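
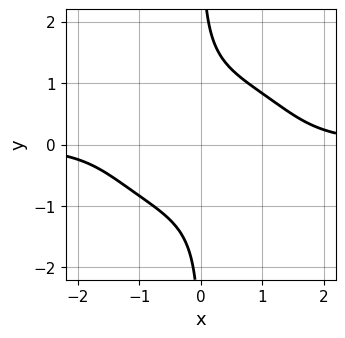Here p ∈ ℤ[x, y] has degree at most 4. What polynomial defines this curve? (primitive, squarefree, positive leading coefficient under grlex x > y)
x^3*y + 2*x*y^3 - 2

First, deg p = 4. No degree-3 curve has this shape.
Then, reading off the gridlines: the curve avoids every integer x-axis point in the box; no y-intercept at any integer in the box.
Finally, together with the visible shape, these determine p as stated.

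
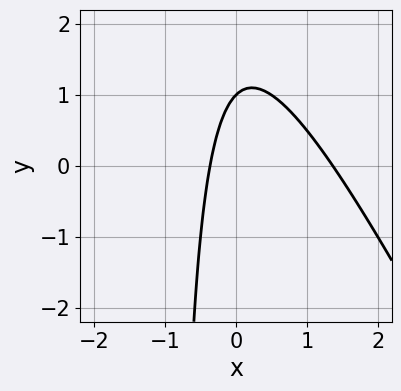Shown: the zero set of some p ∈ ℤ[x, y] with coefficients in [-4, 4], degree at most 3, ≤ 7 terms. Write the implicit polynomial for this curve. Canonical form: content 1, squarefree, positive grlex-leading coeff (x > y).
2*x^2 + x*y - 2*x + y - 1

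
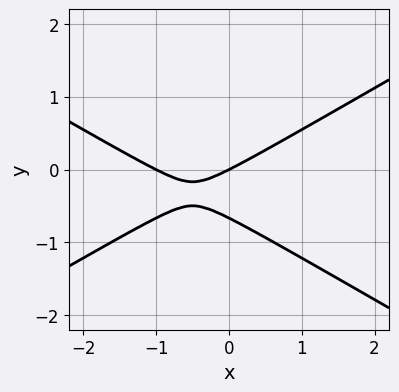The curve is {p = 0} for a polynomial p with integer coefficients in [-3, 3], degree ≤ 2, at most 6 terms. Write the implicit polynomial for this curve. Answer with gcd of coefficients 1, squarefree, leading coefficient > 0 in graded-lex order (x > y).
deg p = 2. No degree-1 curve has this shape.
Observable constraints: the x-axis gridline crossings are at x ∈ {-1, 0}; it crosses the y-axis at the gridline y = 0.
Solving for integer coefficients yields p as stated.

x^2 - 3*y^2 + x - 2*y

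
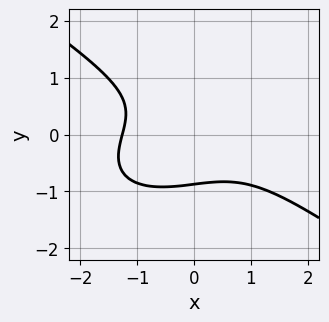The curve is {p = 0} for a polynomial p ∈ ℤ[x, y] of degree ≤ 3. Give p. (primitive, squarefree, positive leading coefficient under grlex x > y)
First, the degree is 3 — the shape is more complex than any degree-2 curve.
Finally, matching integer coefficients to the picture gives p.

x^3 + 3*y^3 + x*y + 2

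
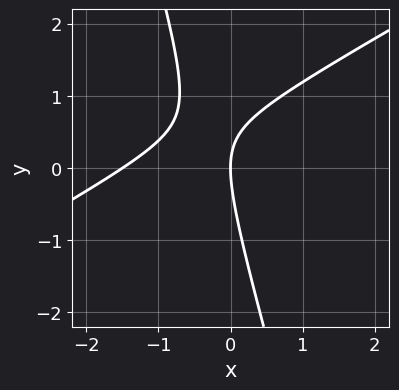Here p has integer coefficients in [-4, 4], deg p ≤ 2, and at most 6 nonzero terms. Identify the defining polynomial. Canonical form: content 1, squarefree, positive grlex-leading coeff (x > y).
1. The degree is 2 — no degree-1 curve has this shape.
2. Reading off the gridlines: one x-axis crossing is at x = 0; one y-axis crossing is at y = 0.
3. These observations pin down the coefficients.

2*x^2 - 3*x*y - y^2 + 3*x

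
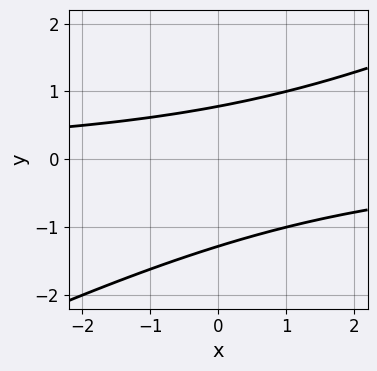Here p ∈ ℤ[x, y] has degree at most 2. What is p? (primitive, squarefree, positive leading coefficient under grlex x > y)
x*y - 2*y^2 - y + 2

1. The degree is 2 — the shape is more complex than any degree-1 curve.
2. Checking where it meets the axes: no x-intercept at any integer in the box.
3. These observations pin down the coefficients.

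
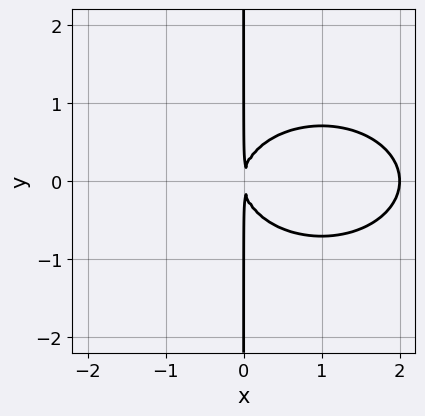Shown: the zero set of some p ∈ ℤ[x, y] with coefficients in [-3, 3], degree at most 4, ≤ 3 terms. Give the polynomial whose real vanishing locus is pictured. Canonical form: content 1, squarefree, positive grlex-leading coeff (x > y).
x^3 + 2*x*y^2 - 2*x^2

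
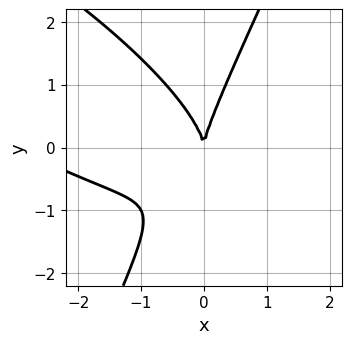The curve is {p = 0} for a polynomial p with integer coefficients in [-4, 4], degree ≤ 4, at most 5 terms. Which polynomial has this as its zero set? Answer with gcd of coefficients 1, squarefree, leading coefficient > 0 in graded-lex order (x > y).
First, the degree is 3 — a generic line meets the curve in up to 3 points.
Then, reading off the gridlines: it crosses the x-axis at the gridline x = 0; it crosses the y-axis at the gridline y = 0.
Finally, putting this together gives p.

x^3 + 2*x^2*y + x*y^2 - y^3 + 3*x^2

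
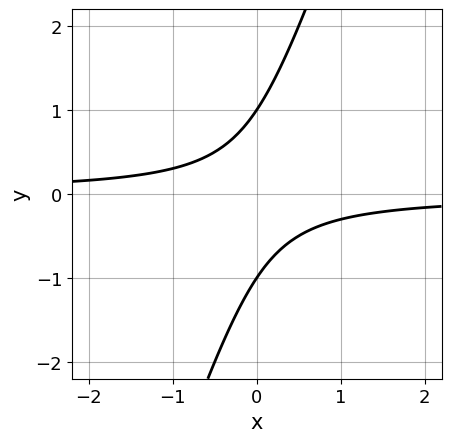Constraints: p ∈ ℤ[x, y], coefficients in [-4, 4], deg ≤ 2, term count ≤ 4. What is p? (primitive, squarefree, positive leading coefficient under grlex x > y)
Degree: a generic line meets the curve in up to 2 points, so deg p = 2.
From the axis intercepts and sections: the curve avoids every integer x-axis point in the box; the y-axis gridline crossings are at y ∈ {-1, 1}.
Assembling these constraints gives the stated polynomial.

3*x*y - y^2 + 1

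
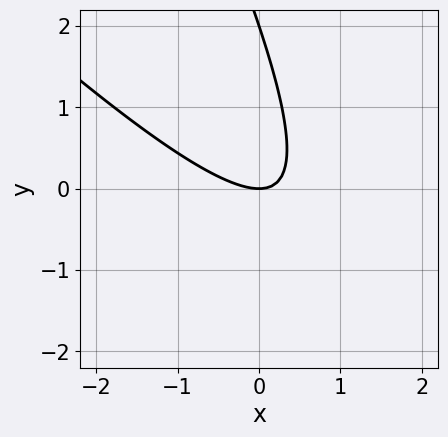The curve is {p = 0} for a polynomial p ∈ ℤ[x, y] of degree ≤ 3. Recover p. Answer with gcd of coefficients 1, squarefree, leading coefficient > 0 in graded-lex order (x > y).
2*x^2 + 3*x*y + y^2 - 2*y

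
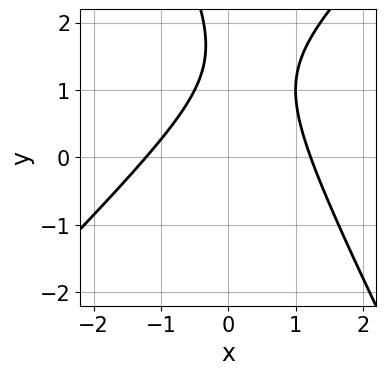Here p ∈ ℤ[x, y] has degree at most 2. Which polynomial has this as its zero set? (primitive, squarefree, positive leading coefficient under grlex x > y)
2*x^2 - x*y - y^2 + 3*y - 3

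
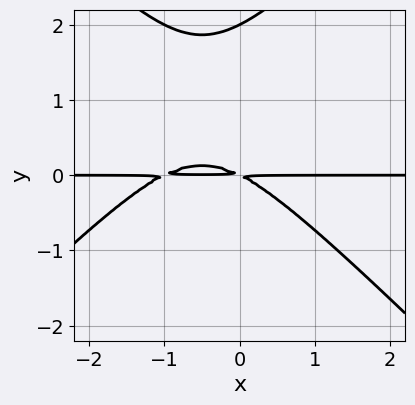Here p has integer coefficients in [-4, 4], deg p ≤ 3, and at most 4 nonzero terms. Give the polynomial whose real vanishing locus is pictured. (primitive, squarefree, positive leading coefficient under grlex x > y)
deg p = 3. The shape is more complex than any degree-2 curve.
Checking where it meets the axes: one y-axis crossing is at y = 2; the visible x-axis segment lies entirely on the curve.
Assembling these constraints gives the stated polynomial.

x^2*y - y^3 + x*y + 2*y^2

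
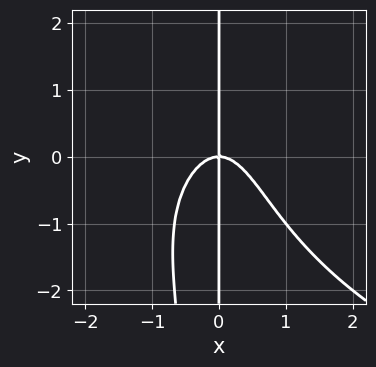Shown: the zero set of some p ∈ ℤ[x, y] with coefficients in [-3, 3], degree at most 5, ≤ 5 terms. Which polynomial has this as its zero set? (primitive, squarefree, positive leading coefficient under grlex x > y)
x^2*y^2 - 3*x^3 - 2*x*y

First, deg p = 4. The shape is more complex than any degree-3 curve.
Then, checking where it meets the axes: one x-axis crossing is at x = 0; every point of the y-axis in the box is on the curve.
Finally, solving for integer coefficients yields p as stated.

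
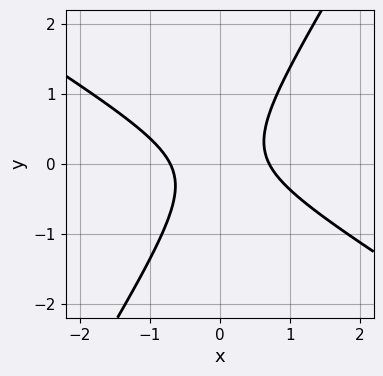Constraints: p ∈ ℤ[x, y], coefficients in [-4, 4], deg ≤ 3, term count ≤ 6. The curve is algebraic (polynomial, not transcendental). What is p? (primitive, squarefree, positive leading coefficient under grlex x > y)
2*x^2 + 2*x*y - 2*y^2 - 1

(a) The degree is 2 — no degree-1 curve has this shape.
(b) Observable constraints: no y-intercept at any integer in the box.
(c) Putting this together gives p.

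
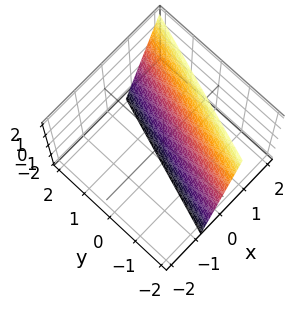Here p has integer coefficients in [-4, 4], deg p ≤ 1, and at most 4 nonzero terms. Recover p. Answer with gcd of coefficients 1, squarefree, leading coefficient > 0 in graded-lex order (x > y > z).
3*x - y - z - 2

1. deg p = 1. Every cross-section is a straight line — this is a plane.
2. Observable constraints: one y-axis crossing is at y = -2; it meets the z-axis at z = -2 (among the integer gridlines).
3. Together with the visible shape, these determine p as stated.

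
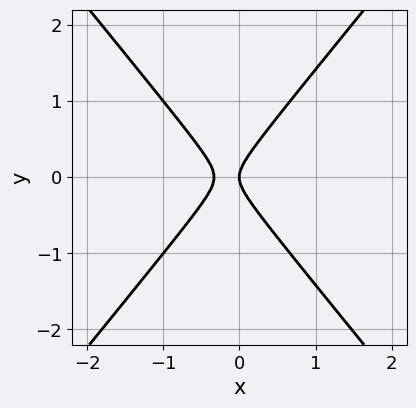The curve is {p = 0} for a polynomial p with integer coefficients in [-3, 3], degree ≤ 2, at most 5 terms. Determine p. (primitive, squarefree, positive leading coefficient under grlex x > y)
3*x^2 - 2*y^2 + x

(a) The degree is 2 — the shape is more complex than any degree-1 curve.
(b) Symmetries: the y ↦ −y reflection is a symmetry, so y appears only in even powers.
(c) Checking where it meets the axes: it crosses the y-axis at the gridline y = 0; it crosses the x-axis at the gridline x = 0.
(d) Fitting integer coefficients to these (and the overall shape) gives p.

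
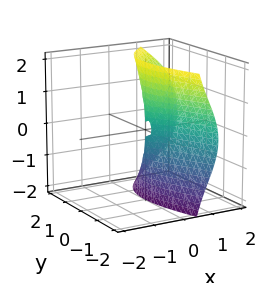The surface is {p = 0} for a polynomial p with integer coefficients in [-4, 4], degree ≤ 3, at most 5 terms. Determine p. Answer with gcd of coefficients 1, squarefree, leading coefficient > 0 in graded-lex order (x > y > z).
2*x^3 + 3*x*z^2 - x^2 - 3*x*y - 2*y^2

Degree: no degree-2 surface has this shape, so deg p = 3.
From the visible intercepts: the visible z-axis segment lies entirely on the surface.
Solving for integer coefficients yields p as stated.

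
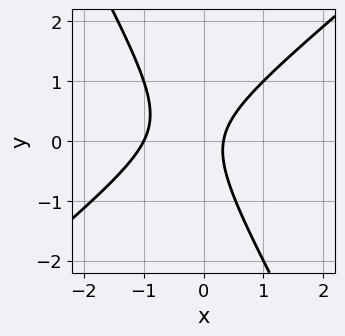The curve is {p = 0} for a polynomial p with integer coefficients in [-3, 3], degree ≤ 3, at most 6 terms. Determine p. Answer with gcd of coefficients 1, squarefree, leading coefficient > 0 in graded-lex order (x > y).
Degree: no degree-1 curve has this shape, so deg p = 2.
Reading off the gridlines: no y-intercept at any integer in the box; one x-axis crossing is at x = -1.
Matching integer coefficients to the picture gives p.

3*x^2 - 2*x*y - 2*y^2 + 2*x - 1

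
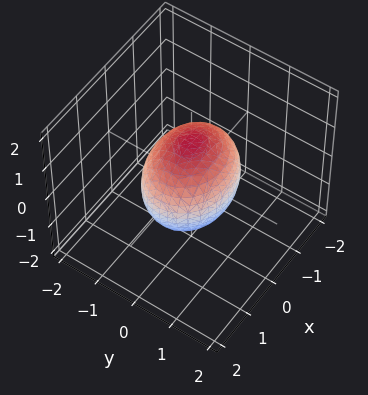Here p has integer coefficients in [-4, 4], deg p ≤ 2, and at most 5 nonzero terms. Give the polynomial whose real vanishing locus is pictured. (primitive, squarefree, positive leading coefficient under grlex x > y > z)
2*x^2 + 3*y^2 + 2*z^2 - 3

(a) deg p = 2. Bounded and convex; a quadric.
(b) Symmetries: it's symmetric under y → −y, forcing even powers of y; mirror symmetry x ↦ −x ⇒ only even powers of x; it's symmetric under z → −z, forcing even powers of z.
(c) Observable constraints: among the integer gridlines, it crosses the y-axis at y ∈ {-1, 1}.
(d) Putting this together gives p.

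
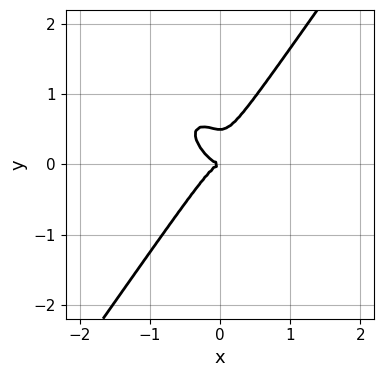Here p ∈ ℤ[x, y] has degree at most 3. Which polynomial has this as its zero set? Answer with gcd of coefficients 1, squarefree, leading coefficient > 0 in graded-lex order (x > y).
3*x^3 + 2*x^2*y - 2*y^3 + y^2

First, the degree is 3 — no degree-2 curve has this shape.
Then, checking where it meets the axes: one x-axis crossing is at x = 0; one y-axis crossing is at y = 0.
Finally, the integer polynomial consistent with all of this is the stated p.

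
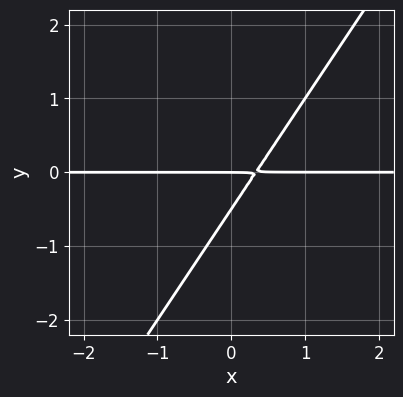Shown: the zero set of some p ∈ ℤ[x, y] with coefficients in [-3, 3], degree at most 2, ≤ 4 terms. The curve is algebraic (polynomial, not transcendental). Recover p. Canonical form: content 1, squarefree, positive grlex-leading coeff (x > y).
3*x*y - 2*y^2 - y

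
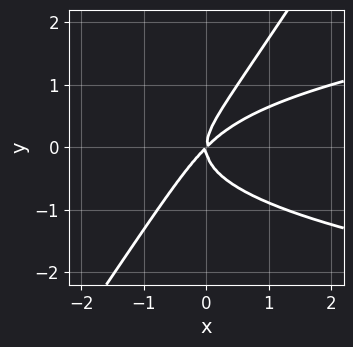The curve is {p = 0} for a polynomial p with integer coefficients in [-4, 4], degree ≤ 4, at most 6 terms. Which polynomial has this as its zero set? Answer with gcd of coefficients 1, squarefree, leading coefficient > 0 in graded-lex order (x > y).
3*x*y^2 - 2*y^3 - 2*x^2 + 2*x*y

(a) The degree is 3 — a generic line meets the curve in up to 3 points.
(b) Checking where it meets the axes: one y-axis crossing is at y = 0; it meets the x-axis at x = 0 (among the integer gridlines).
(c) Together with the visible shape, these determine p as stated.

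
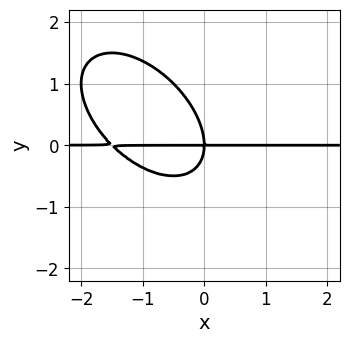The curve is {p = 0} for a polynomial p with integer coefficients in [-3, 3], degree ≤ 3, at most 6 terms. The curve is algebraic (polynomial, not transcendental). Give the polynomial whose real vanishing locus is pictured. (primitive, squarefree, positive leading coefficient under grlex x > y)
2*x^2*y + 2*x*y^2 + 2*y^3 + 3*x*y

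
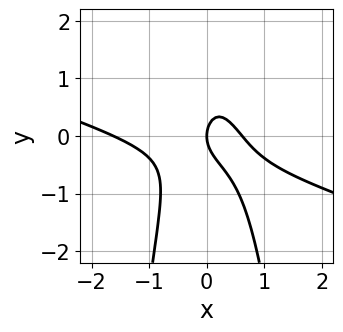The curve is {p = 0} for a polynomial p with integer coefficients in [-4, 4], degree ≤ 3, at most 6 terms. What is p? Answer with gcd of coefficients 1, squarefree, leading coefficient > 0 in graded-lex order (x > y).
x^3 + 3*x^2*y + x^2 + y^2 - x

1. Degree: no degree-2 curve has this shape, so deg p = 3.
2. Checking where it meets the axes: one x-axis crossing is at x = 0; one y-axis crossing is at y = 0.
3. Matching integer coefficients to the picture gives p.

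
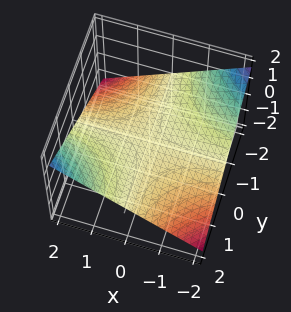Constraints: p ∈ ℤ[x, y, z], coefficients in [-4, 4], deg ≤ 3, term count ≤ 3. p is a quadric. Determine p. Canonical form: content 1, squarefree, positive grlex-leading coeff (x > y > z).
x*y - 3*z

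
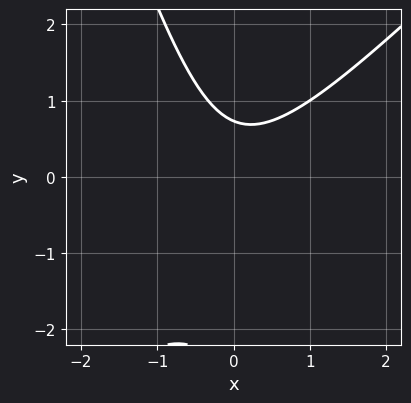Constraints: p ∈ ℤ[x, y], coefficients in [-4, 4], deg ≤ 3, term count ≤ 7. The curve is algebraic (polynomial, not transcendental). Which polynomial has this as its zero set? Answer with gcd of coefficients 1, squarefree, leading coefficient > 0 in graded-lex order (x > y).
1. The degree is 2 — the shape is more complex than any degree-1 curve.
2. Reading off the gridlines: it misses every integer gridline on the x-axis.
3. Fitting integer coefficients to these (and the overall shape) gives p.

3*x^2 - 2*x*y - y^2 - 2*y + 2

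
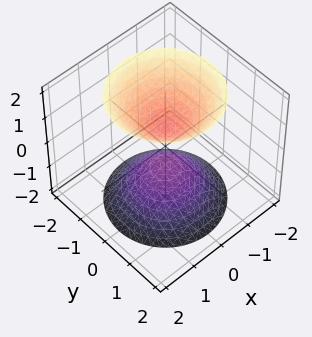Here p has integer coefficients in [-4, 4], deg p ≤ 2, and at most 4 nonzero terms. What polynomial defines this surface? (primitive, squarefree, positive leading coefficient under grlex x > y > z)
First, the picture has 2 separate pieces. Treating them together as one polynomial.
Next, degree: two separate bowl-shaped sheets opening away from each other; a quadric, so deg p = 2.
Then, symmetries: mirror symmetry z ↦ −z ⇒ only even powers of z; the surface is invariant under rotation about z: p = q(x² + y², z).
Next, observable constraints: the surface avoids every integer x-axis point in the box; the surface avoids every integer y-axis point in the box; a circular section at z = -2 has radius between 1 and 2.
Finally, solving for integer coefficients yields p as stated.

3*x^2 + 3*y^2 - 2*z^2 + 1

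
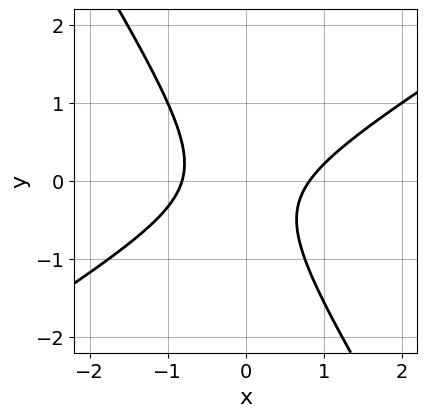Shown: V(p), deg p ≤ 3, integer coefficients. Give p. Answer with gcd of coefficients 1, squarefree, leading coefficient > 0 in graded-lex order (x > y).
3*x^2 - 3*x*y - 3*y^2 - y - 2

1. Degree: the shape is more complex than any degree-1 curve, so deg p = 2.
2. From the visible intercepts: the curve avoids every integer y-axis point in the box.
3. Fitting integer coefficients to these (and the overall shape) gives p.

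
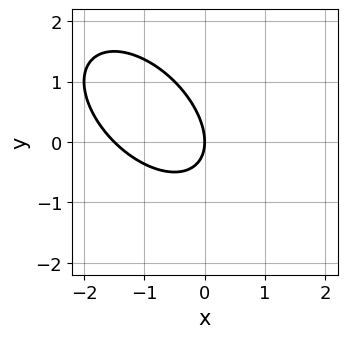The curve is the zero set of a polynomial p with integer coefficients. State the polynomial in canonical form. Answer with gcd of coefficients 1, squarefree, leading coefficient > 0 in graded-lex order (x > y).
2*x^2 + 2*x*y + 2*y^2 + 3*x

(a) deg p = 2.
(b) Reading off the gridlines: it meets the y-axis at y = 0 (among the integer gridlines); it meets the x-axis at x = 0 (among the integer gridlines).
(c) Solving for integer coefficients yields p as stated.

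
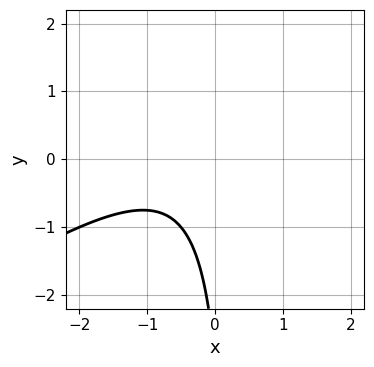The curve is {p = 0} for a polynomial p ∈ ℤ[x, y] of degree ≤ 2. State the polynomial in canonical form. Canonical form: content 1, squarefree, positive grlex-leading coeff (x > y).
2*x^2 - 3*x*y + 2*x + y + 3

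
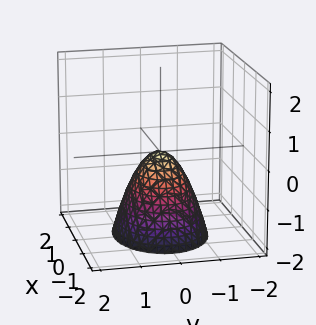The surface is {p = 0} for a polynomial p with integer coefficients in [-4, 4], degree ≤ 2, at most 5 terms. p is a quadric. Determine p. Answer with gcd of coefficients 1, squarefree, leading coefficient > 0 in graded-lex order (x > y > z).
2*x^2 + 3*y^2 + 2*z

Degree: a paraboloid; a quadric, so deg p = 2.
Symmetries: the x ↦ −x reflection is a symmetry, so x appears only in even powers; it's symmetric under y → −y, forcing even powers of y.
Observable constraints: it crosses the z-axis at the gridline z = 0; it meets the x-axis at x = 0 (among the integer gridlines); one y-axis crossing is at y = 0.
The integer polynomial consistent with all of this is the stated p.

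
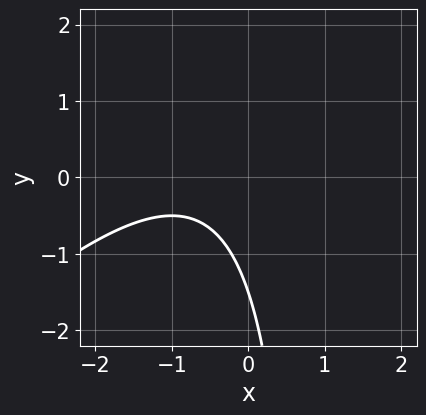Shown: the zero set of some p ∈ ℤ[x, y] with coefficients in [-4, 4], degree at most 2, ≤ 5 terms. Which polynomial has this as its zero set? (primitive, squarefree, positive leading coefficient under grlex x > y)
Degree: the shape is more complex than any degree-1 curve, so deg p = 2.
Observable constraints: the curve avoids every integer x-axis point in the box.
The integer polynomial consistent with all of this is the stated p.

2*x^2 - 2*x*y + 3*x + 2*y + 3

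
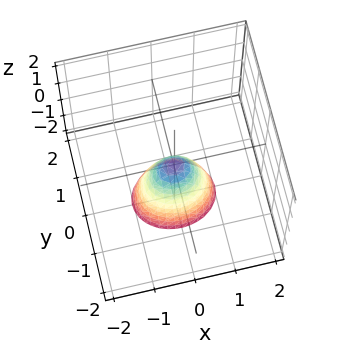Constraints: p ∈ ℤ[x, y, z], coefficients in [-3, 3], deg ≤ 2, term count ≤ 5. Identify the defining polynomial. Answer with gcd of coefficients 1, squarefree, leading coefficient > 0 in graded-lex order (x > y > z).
First, the degree is 2 — a paraboloid; a quadric.
Then, symmetries: it's symmetric under y → −y, forcing even powers of y; mirror symmetry x ↦ −x ⇒ only even powers of x.
Then, from the axis intercepts and sections: it meets the x-axis at x = 0 (among the integer gridlines); it meets the z-axis at z = 0 (among the integer gridlines); one y-axis crossing is at y = 0.
Finally, assembling these constraints gives the stated polynomial.

2*x^2 + 3*y^2 + z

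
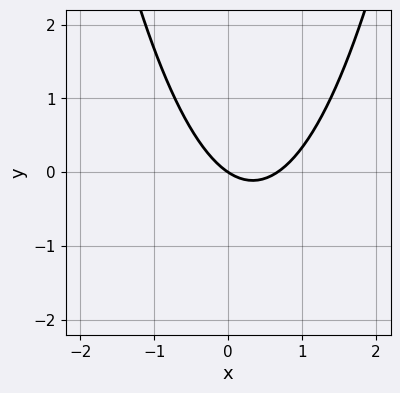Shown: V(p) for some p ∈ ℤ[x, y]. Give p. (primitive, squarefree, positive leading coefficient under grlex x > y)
3*x^2 - 2*x - 3*y

(a) The degree is 2 — a generic line meets the curve in up to 2 points.
(b) From the visible intercepts: it meets the x-axis at x = 0 (among the integer gridlines); it crosses the y-axis at the gridline y = 0.
(c) These observations pin down the coefficients.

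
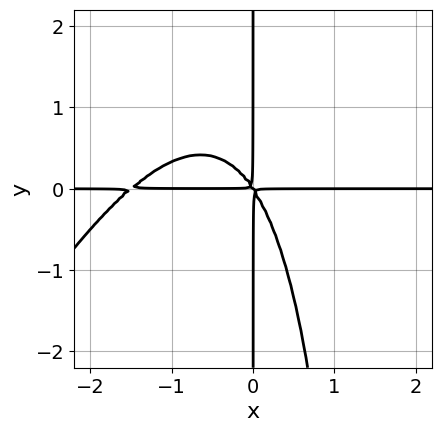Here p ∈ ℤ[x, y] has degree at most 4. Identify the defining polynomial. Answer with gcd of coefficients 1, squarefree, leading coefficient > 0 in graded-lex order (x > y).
1. deg p = 4. The shape is more complex than any degree-3 curve.
2. Reading off the gridlines: every point of the x-axis in the box is on the curve; the visible y-axis segment lies entirely on the curve.
3. Matching integer coefficients to the picture gives p.

2*x^3*y - x^2*y^2 + 3*x^2*y + 2*x*y^2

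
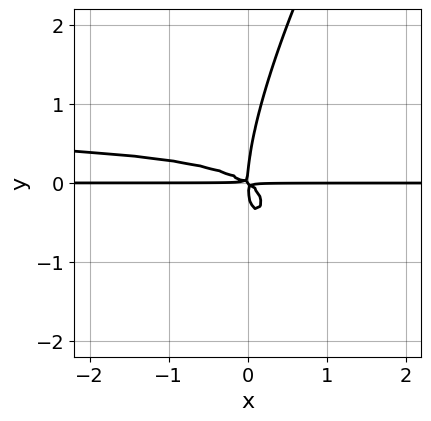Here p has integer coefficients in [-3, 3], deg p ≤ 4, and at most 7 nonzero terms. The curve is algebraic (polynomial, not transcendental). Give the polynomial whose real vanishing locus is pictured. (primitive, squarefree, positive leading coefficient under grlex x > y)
3*x^2*y^2 - 3*x*y^3 + y^4 - 2*x^2*y - 3*x*y^2

1. The degree is 4 — a generic line meets the curve in up to 4 points.
2. Reading off the gridlines: every point of the x-axis in the box is on the curve.
3. Fitting integer coefficients to these (and the overall shape) gives p.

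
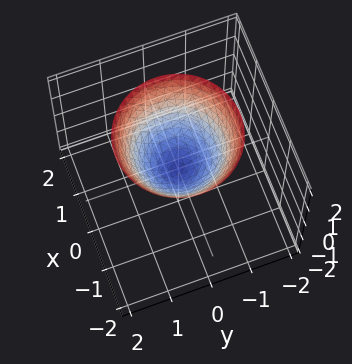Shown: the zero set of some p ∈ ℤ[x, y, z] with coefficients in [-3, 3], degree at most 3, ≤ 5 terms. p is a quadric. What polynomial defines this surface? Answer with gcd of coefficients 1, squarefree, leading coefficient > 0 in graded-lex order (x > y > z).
x^2 + y^2 - z

Degree: a single bowl opening along one axis; a quadric, so deg p = 2.
By symmetry, the surface is invariant under rotation about z: p = q(x² + y², z).
From the axis intercepts and sections: it crosses the y-axis at the gridline y = 0; it meets the x-axis at x = 0 (among the integer gridlines); one z-axis crossing is at z = 0.
Putting this together gives p.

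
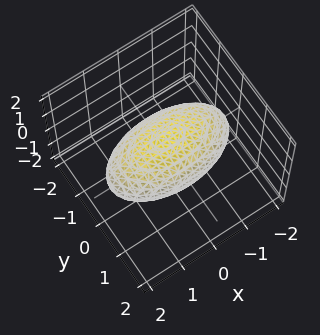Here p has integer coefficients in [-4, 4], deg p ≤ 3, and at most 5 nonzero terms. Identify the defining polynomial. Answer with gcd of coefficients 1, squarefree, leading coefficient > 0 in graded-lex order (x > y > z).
(a) deg p = 2. Bounded and convex; a quadric.
(b) Symmetries: mirror symmetry y ↦ −y ⇒ only even powers of y; mirror symmetry z ↦ −z ⇒ only even powers of z; the x ↦ −x reflection is a symmetry, so x appears only in even powers.
(c) From the visible intercepts: among the integer gridlines, it crosses the y-axis at y ∈ {-1, 1}; the z-axis gridline crossings are at z ∈ {-1, 1}.
(d) Assembling these constraints gives the stated polynomial.

x^2 + 3*y^2 + 3*z^2 - 3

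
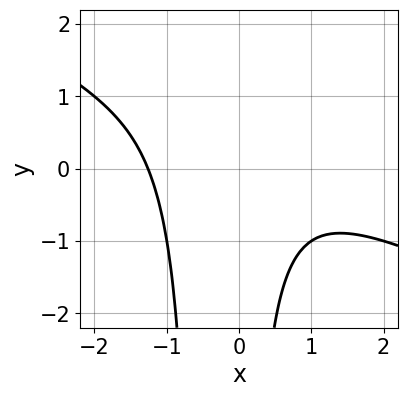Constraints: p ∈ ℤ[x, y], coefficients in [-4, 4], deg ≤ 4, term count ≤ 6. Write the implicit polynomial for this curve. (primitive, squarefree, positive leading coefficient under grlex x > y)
1. deg p = 3.
2. Observable constraints: no y-intercept at any integer in the box.
3. Putting this together gives p.

x^3 + 2*x^2*y + x*y + 2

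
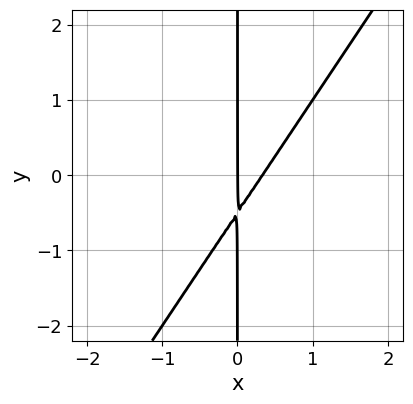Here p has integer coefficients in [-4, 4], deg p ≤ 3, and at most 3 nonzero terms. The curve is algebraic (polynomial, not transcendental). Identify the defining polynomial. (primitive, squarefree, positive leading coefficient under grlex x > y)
3*x^2 - 2*x*y - x

deg p = 2.
From the visible intercepts: every point of the y-axis in the box is on the curve; it meets the x-axis at x = 0 (among the integer gridlines).
Assembling these constraints gives the stated polynomial.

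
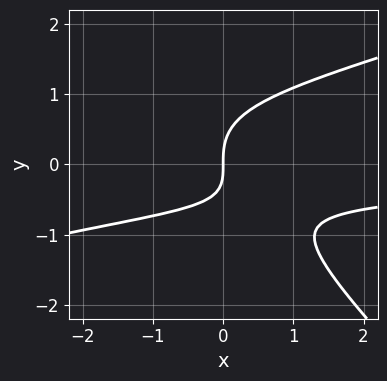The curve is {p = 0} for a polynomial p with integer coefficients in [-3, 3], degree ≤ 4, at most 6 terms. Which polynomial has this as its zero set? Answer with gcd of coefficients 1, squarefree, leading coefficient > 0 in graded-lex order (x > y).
First, degree: a generic line meets the curve in up to 3 points, so deg p = 3.
Then, reading off the gridlines: it meets the y-axis at y = 0 (among the integer gridlines); it meets the x-axis at x = 0 (among the integer gridlines).
Finally, these observations pin down the coefficients.

x^2*y - 2*x*y^2 - 3*y^3 + 2*x*y + 3*x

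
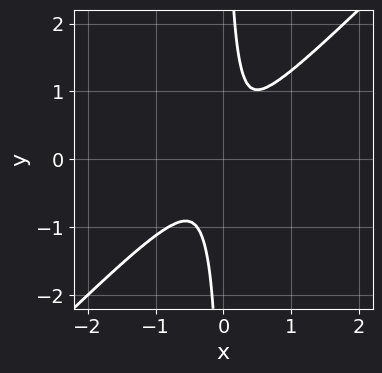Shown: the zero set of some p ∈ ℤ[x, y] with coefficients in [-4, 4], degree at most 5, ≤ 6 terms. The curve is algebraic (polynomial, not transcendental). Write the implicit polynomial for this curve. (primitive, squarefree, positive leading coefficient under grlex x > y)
First, degree: a generic line meets the curve in up to 4 points, so deg p = 4.
Finally, the integer polynomial consistent with all of this is the stated p.

3*x^4 - 3*x*y^3 + x^3 + x^2 + y^2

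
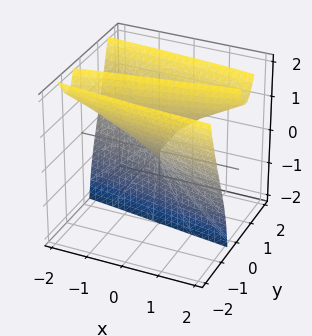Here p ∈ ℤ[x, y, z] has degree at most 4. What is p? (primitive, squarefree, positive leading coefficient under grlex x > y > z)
(a) deg p = 3. A generic line meets the surface in up to 3 points.
(b) From the axis intercepts and sections: the visible z-axis segment lies entirely on the surface; it crosses the y-axis at the gridline y = 0; one x-axis crossing is at x = 0.
(c) Together with the visible shape, these determine p as stated.

3*y^3 - 3*y*z + x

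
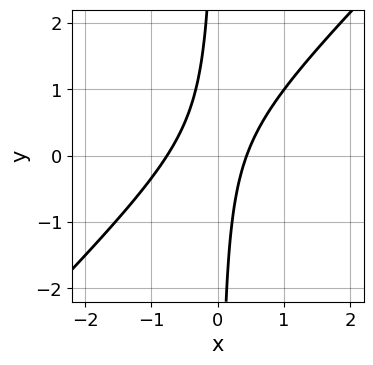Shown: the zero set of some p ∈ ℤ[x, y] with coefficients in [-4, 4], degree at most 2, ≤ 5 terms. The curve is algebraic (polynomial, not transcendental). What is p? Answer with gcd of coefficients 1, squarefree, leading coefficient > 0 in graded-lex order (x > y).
deg p = 2. A generic line meets the curve in up to 2 points.
Reading off the gridlines: the curve avoids every integer y-axis point in the box.
Matching integer coefficients to the picture gives p.

3*x^2 - 3*x*y + x - 1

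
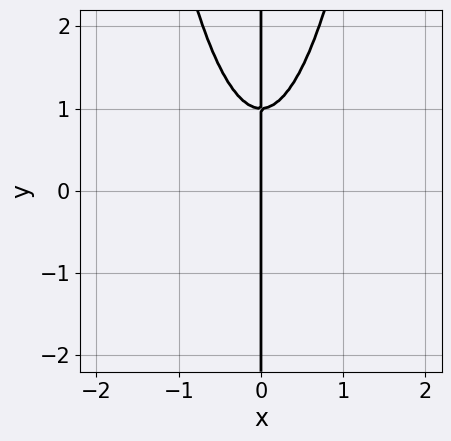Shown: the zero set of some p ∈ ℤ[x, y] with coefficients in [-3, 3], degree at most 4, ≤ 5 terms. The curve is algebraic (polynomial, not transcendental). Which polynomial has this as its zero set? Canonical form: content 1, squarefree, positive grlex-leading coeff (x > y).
2*x^3 - x*y + x

1. The degree is 3 — no degree-2 curve has this shape.
2. Against the integer gridlines: one x-axis crossing is at x = 0; every point of the y-axis in the box is on the curve.
3. Fitting integer coefficients to these (and the overall shape) gives p.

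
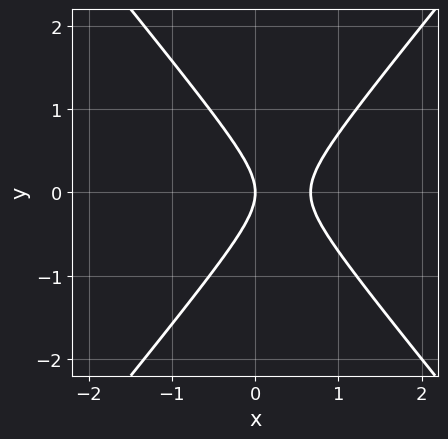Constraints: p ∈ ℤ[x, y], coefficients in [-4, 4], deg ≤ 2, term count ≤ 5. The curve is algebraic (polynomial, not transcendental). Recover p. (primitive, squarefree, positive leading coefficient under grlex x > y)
3*x^2 - 2*y^2 - 2*x

First, the degree is 2 — a generic line meets the curve in up to 2 points.
Then, symmetries: the y ↦ −y reflection is a symmetry, so y appears only in even powers.
Then, observable constraints: it meets the y-axis at y = 0 (among the integer gridlines); it crosses the x-axis at the gridline x = 0.
Finally, together with the visible shape, these determine p as stated.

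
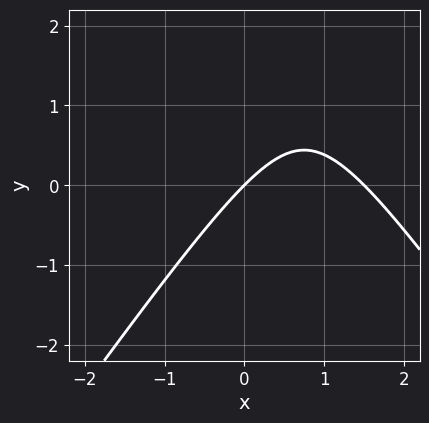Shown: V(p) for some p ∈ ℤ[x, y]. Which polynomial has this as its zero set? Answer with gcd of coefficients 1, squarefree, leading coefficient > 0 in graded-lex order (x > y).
2*x^2 - y^2 - 3*x + 3*y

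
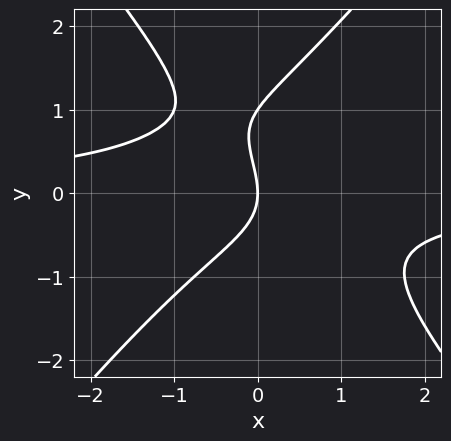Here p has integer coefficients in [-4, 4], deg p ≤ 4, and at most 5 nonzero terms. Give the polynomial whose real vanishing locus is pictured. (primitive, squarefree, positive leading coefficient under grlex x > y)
3*x^2*y - 2*y^3 + 2*y^2 + 3*x

First, deg p = 3. A generic line meets the curve in up to 3 points.
Next, checking where it meets the axes: the y-axis gridline crossings are at y ∈ {0, 1}; it meets the x-axis at x = 0 (among the integer gridlines).
Finally, the integer polynomial consistent with all of this is the stated p.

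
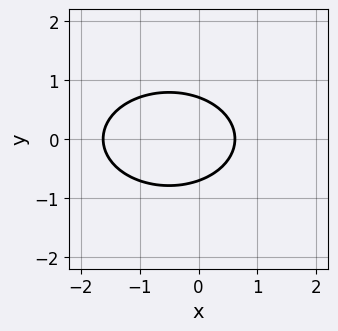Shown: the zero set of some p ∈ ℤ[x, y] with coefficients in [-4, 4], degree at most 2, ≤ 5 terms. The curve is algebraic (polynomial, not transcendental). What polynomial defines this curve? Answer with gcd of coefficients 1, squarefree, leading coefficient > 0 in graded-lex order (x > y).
x^2 + 2*y^2 + x - 1

The degree is 2 — the shape is more complex than any degree-1 curve.
Symmetries: it's symmetric under y → −y, forcing even powers of y.
Fitting integer coefficients to these (and the overall shape) gives p.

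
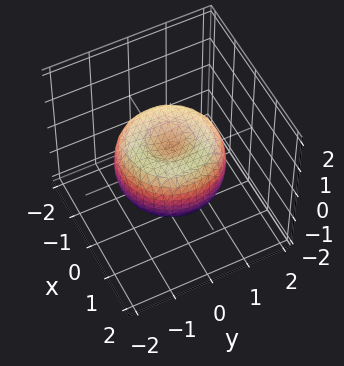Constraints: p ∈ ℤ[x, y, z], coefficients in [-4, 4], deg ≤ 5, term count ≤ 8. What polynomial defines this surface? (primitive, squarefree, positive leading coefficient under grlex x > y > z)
2*x^4 + 4*x^2*y^2 + 2*y^4 - 3*x^2 - 3*y^2 + 3*z^2 - 1

1. Degree: no degree-3 surface has this shape, so deg p = 4.
2. Symmetry: the surface is invariant under rotation about z: p = q(x² + y², z).
3. Checking where it meets the axes: a circular section at z = 0 has radius between 1 and 2.
4. Matching integer coefficients to the picture gives p.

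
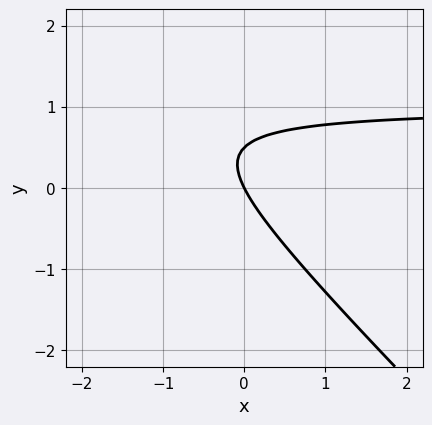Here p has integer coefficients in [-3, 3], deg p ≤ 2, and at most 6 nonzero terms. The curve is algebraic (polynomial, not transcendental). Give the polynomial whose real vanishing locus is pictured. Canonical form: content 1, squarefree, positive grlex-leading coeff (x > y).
(a) deg p = 2. No degree-1 curve has this shape.
(b) From the axis intercepts and sections: it meets the x-axis at x = 0 (among the integer gridlines); it crosses the y-axis at the gridline y = 0.
(c) These observations pin down the coefficients.

2*x*y + 2*y^2 - 2*x - y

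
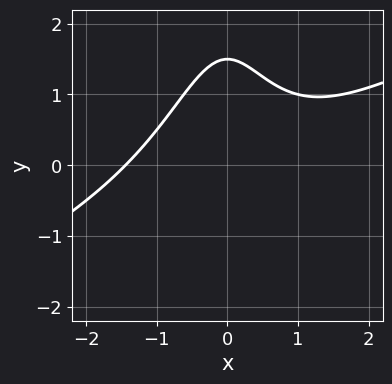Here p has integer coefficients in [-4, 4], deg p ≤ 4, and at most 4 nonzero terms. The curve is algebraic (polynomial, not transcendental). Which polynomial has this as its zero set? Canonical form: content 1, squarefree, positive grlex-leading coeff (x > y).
x^3 - 2*x^2*y - 2*y + 3

(a) The degree is 3 — a generic line meets the curve in up to 3 points.
(b) Solving for integer coefficients yields p as stated.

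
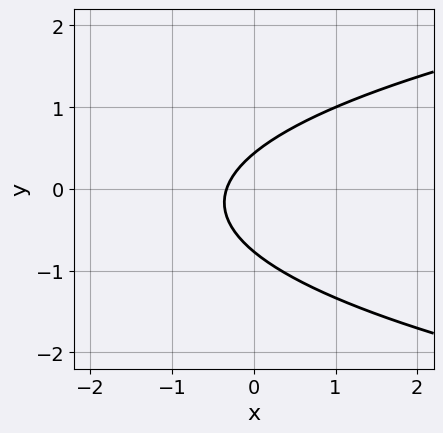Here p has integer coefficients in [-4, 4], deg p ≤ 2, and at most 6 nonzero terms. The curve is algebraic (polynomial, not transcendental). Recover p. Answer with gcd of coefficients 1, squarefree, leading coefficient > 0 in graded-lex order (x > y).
First, deg p = 2.
Finally, the integer polynomial consistent with all of this is the stated p.

3*y^2 - 3*x + y - 1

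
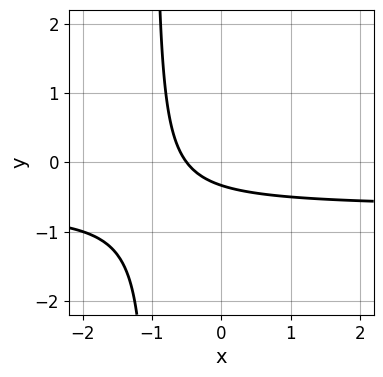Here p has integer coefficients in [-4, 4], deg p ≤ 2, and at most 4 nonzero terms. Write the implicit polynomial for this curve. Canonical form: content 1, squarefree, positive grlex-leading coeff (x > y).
1. deg p = 2. The shape is more complex than any degree-1 curve.
2. The integer polynomial consistent with all of this is the stated p.

3*x*y + 2*x + 3*y + 1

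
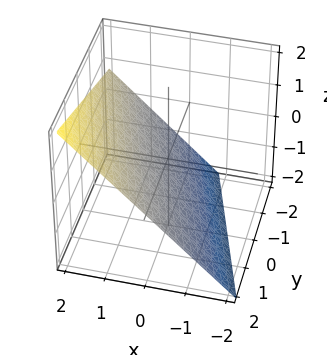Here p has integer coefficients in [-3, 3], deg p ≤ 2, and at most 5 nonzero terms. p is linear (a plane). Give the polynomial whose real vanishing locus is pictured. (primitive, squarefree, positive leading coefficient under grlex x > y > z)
3*x + y - 3*z - 2

First, the degree is 1 — every cross-section is a straight line — this is a plane.
Next, against the integer gridlines: one y-axis crossing is at y = 2.
Finally, matching integer coefficients to the picture gives p.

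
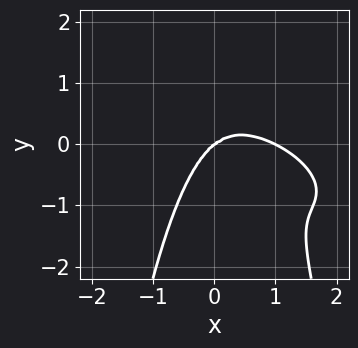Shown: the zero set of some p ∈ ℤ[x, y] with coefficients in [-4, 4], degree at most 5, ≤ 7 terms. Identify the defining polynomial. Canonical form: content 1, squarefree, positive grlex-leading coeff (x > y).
deg p = 4. A generic line meets the curve in up to 4 points.
From the axis intercepts and sections: among the integer gridlines, it crosses the x-axis at x ∈ {0, 1}; one y-axis crossing is at y = 0.
These observations pin down the coefficients.

x^4 + 2*x^3*y + 3*x^2*y^2 - x^3 + 2*y^3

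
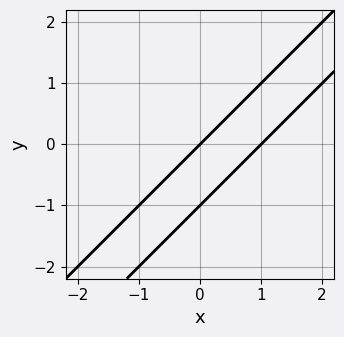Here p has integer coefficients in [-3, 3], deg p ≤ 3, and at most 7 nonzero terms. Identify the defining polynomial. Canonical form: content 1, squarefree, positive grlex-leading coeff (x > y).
x^2 - 2*x*y + y^2 - x + y

Degree: the shape is more complex than any degree-1 curve, so deg p = 2.
From the visible intercepts: the x-axis gridline crossings are at x ∈ {0, 1}; among the integer gridlines, it crosses the y-axis at y ∈ {-1, 0}.
The integer polynomial consistent with all of this is the stated p.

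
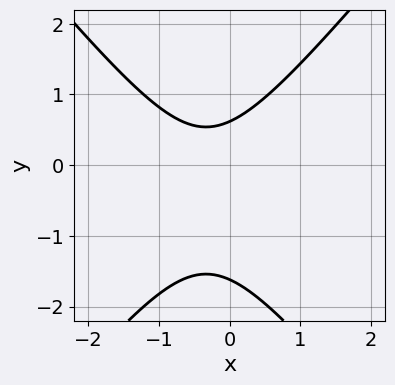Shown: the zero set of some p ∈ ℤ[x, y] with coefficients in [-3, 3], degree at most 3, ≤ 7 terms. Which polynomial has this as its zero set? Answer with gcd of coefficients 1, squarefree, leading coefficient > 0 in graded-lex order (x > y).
The degree is 2 — the shape is more complex than any degree-1 curve.
Against the integer gridlines: no x-intercept at any integer in the box.
Matching integer coefficients to the picture gives p.

3*x^2 - 2*y^2 + 2*x - 2*y + 2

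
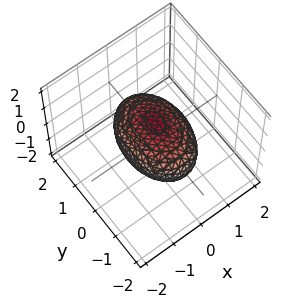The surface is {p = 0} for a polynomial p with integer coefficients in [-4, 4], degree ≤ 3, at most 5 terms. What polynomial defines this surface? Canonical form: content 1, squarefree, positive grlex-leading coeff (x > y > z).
2*x^2 + y^2 + 2*z^2 - 2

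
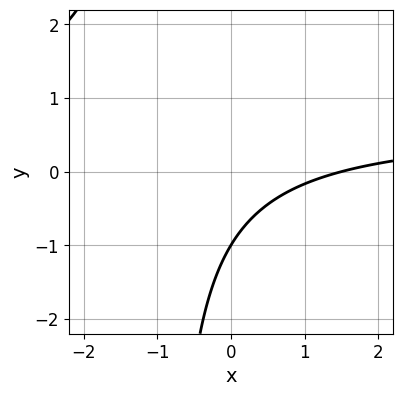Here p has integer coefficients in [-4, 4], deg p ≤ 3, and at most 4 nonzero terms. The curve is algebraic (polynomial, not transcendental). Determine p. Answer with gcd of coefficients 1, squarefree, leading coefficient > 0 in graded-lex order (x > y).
1. Degree: no degree-1 curve has this shape, so deg p = 2.
2. Checking where it meets the axes: it meets the y-axis at y = -1 (among the integer gridlines).
3. Putting this together gives p.

3*x*y - 2*x + 3*y + 3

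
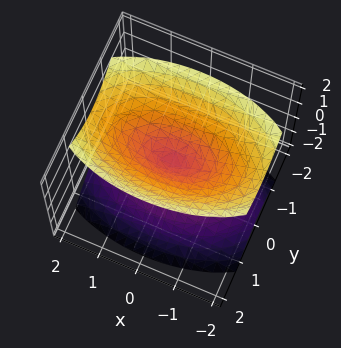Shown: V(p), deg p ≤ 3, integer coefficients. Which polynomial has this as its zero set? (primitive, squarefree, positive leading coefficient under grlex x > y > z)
The picture has 2 separate pieces. They look like related sheets of one shape, so recover p as a whole.
deg p = 2. Two nappes meeting at a single point; a quadric.
Symmetries: mirror symmetry z ↦ −z ⇒ only even powers of z; mirror symmetry y ↦ −y ⇒ only even powers of y; the x ↦ −x reflection is a symmetry, so x appears only in even powers.
Checking where it meets the axes: it meets the z-axis at z = 0 (among the integer gridlines); one y-axis crossing is at y = 0; it crosses the x-axis at the gridline x = 0.
The integer polynomial consistent with all of this is the stated p.

x^2 + 3*y^2 - 2*z^2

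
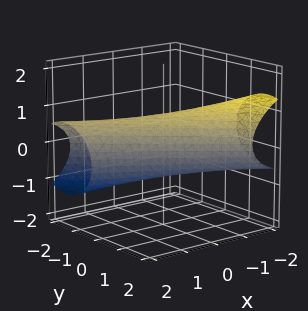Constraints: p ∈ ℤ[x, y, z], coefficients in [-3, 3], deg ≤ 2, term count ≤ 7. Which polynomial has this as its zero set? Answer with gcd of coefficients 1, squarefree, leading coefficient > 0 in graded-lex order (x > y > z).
1. deg p = 2. The shape is more complex than any degree-1 surface.
2. Against the integer gridlines: the y-axis gridline crossings are at y ∈ {-1, 1}.
3. The integer polynomial consistent with all of this is the stated p.

x^2 + 3*x*y + x*z + 2*y^2 + 3*z^2 - 2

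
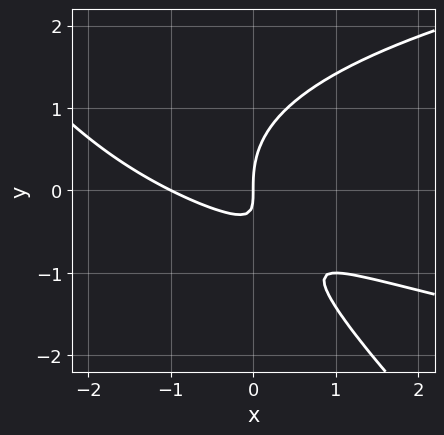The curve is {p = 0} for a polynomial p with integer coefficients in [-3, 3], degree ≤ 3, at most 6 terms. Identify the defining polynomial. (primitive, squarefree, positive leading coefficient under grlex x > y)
x*y^2 + y^3 - x^2 - 2*x*y - x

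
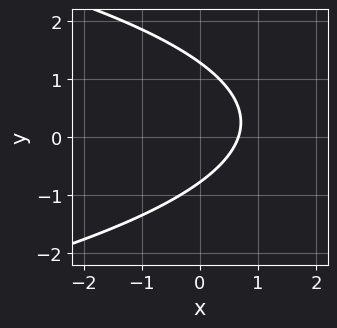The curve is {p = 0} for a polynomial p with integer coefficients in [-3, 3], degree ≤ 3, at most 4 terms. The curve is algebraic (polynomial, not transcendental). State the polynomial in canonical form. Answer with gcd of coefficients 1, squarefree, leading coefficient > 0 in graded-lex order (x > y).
(a) deg p = 2. A generic line meets the curve in up to 2 points.
(b) Solving for integer coefficients yields p as stated.

2*y^2 + 3*x - y - 2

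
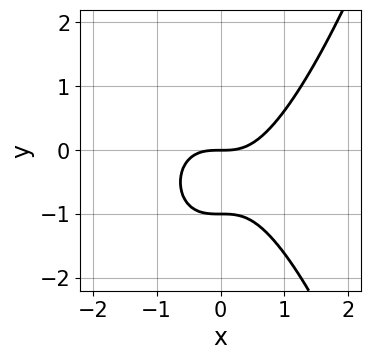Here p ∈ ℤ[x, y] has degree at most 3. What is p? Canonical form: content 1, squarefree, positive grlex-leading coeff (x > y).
x^3 - y^2 - y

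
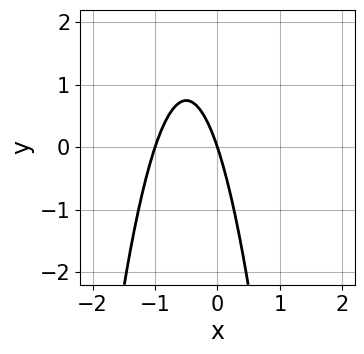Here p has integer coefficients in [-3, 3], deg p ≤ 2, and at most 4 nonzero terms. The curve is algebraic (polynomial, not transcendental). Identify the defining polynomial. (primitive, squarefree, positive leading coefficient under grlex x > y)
3*x^2 + 3*x + y

(a) The degree is 2 — a generic line meets the curve in up to 2 points.
(b) Observable constraints: the x-axis gridline crossings are at x ∈ {-1, 0}; it crosses the y-axis at the gridline y = 0.
(c) Fitting integer coefficients to these (and the overall shape) gives p.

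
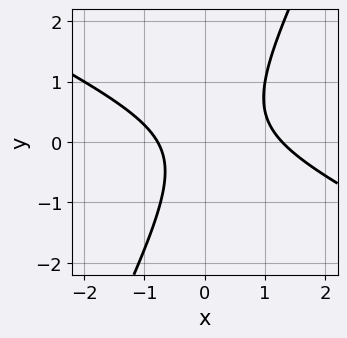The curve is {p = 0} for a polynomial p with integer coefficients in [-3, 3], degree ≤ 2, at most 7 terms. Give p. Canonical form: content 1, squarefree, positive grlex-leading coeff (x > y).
(a) The degree is 2 — no degree-1 curve has this shape.
(b) From the visible intercepts: the curve avoids every integer y-axis point in the box.
(c) Assembling these constraints gives the stated polynomial.

2*x^2 + 3*x*y - 2*y^2 - x - 2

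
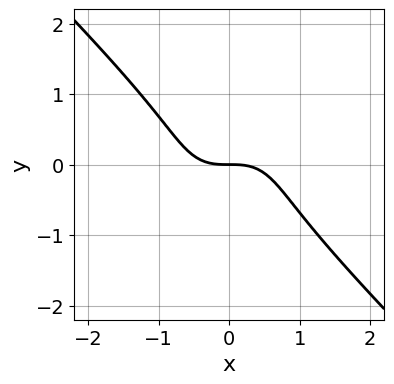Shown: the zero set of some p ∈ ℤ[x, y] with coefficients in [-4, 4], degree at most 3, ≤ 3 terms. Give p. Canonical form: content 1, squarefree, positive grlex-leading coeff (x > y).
x^3 + y^3 + y

First, deg p = 3. No degree-2 curve has this shape.
Next, against the integer gridlines: it crosses the x-axis at the gridline x = 0; it meets the y-axis at y = 0 (among the integer gridlines).
Finally, the integer polynomial consistent with all of this is the stated p.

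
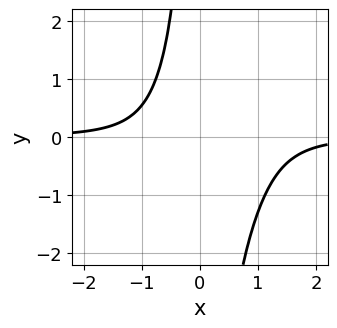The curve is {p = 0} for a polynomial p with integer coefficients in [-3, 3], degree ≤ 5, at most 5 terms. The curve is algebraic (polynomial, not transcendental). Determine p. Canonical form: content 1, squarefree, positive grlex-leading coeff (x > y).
1. Degree: the shape is more complex than any degree-3 curve, so deg p = 4.
2. Observable constraints: no y-intercept at any integer in the box; it misses every integer gridline on the x-axis.
3. Assembling these constraints gives the stated polynomial.

3*x^3*y - x^2*y^2 - 2*x^2*y + 3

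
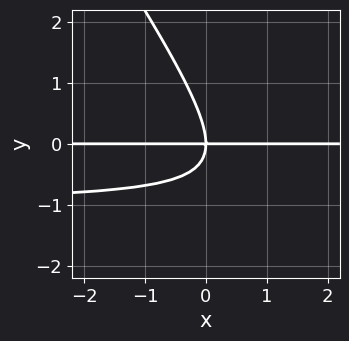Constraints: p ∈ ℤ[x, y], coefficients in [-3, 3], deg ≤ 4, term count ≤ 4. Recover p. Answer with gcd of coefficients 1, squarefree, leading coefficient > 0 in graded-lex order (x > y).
3*x*y^2 + 2*y^3 + 3*x*y

First, degree: a generic line meets the curve in up to 3 points, so deg p = 3.
Next, from the visible intercepts: it meets the y-axis at y = 0 (among the integer gridlines); every point of the x-axis in the box is on the curve.
Finally, putting this together gives p.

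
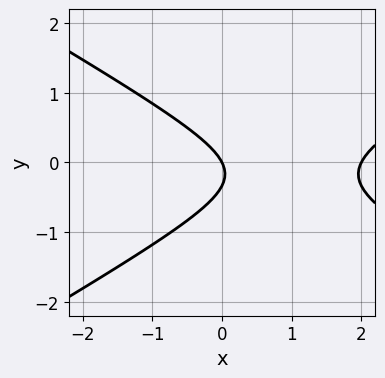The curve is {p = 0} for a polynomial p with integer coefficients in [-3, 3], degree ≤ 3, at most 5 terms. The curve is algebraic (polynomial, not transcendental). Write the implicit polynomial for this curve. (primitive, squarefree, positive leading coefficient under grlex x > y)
(a) deg p = 2. A generic line meets the curve in up to 2 points.
(b) Observable constraints: it meets the y-axis at y = 0 (among the integer gridlines); the x-axis gridline crossings are at x ∈ {0, 2}.
(c) Solving for integer coefficients yields p as stated.

x^2 - 3*y^2 - 2*x - y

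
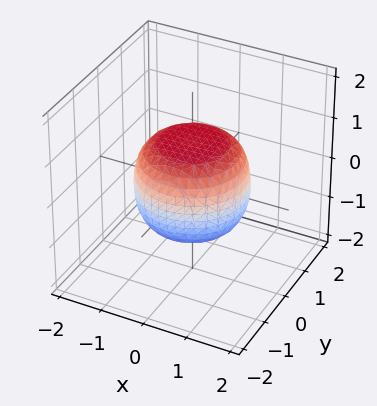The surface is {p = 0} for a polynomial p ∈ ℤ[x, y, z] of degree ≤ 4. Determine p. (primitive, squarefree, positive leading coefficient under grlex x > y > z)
2*x^4 + 4*x^2*y^2 + 2*y^4 - x^2 - y^2 + 3*z^2 - 3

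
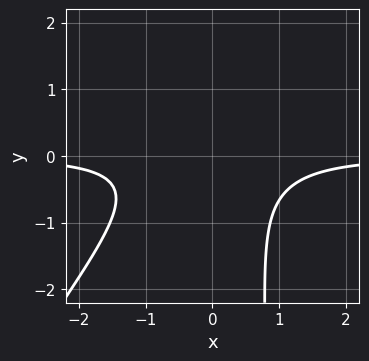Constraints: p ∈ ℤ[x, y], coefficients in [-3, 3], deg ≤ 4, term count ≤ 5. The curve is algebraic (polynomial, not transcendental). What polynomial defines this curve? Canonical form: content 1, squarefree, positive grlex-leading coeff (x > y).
3*x^2*y - 2*x*y^2 + 2*y^2 + 2

1. The degree is 3 — no degree-2 curve has this shape.
2. Checking where it meets the axes: the curve avoids every integer y-axis point in the box; the curve avoids every integer x-axis point in the box.
3. Fitting integer coefficients to these (and the overall shape) gives p.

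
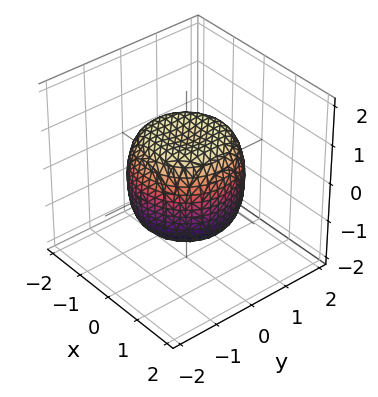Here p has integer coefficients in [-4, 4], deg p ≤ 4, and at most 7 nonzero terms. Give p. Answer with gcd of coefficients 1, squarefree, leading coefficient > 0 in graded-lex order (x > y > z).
Degree: a generic line meets the surface in up to 4 points, so deg p = 4.
Symmetries: rotational symmetry about the z-axis ⇒ p depends on x, y only through x² + y².
Against the integer gridlines: the z-axis gridline crossings are at z ∈ {-1, 1}; a circular section at z = -1 has radius exactly 1.
Putting this together gives p.

x^4 + 2*x^2*y^2 + y^4 - x^2 - y^2 + z^2 - 1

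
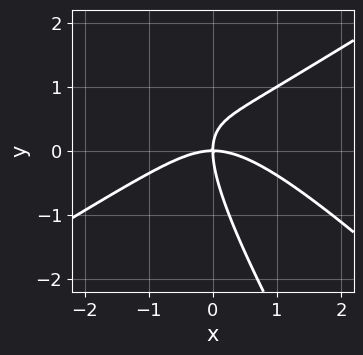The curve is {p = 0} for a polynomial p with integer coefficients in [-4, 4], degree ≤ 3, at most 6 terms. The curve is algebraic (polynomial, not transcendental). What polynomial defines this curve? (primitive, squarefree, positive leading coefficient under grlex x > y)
x^3 - 2*x*y^2 - y^3 + 2*x*y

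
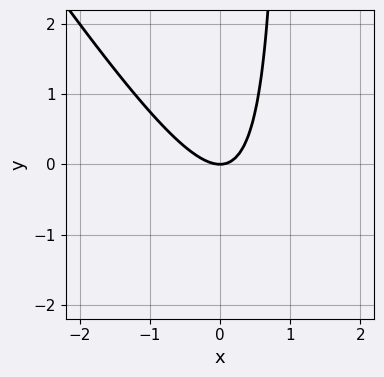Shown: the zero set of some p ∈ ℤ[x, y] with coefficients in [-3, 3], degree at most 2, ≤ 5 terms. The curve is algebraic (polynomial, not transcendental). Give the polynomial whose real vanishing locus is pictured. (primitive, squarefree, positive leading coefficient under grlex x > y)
3*x^2 + 2*x*y - 2*y

First, the degree is 2 — no degree-1 curve has this shape.
Then, reading off the gridlines: it meets the x-axis at x = 0 (among the integer gridlines); it crosses the y-axis at the gridline y = 0.
Finally, together with the visible shape, these determine p as stated.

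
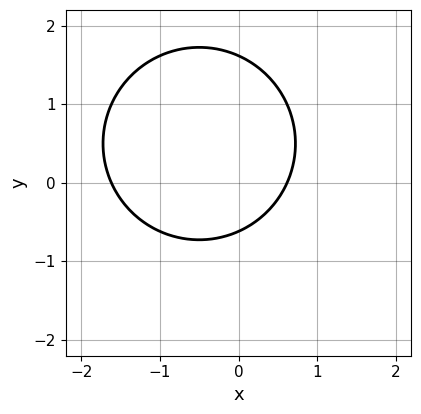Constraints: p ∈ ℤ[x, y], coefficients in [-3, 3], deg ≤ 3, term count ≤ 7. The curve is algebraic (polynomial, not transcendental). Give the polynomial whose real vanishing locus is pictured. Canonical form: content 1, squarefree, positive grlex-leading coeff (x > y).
deg p = 2. The shape is more complex than any degree-1 curve.
Matching integer coefficients to the picture gives p.

x^2 + y^2 + x - y - 1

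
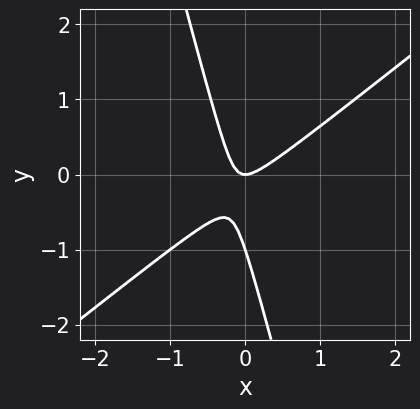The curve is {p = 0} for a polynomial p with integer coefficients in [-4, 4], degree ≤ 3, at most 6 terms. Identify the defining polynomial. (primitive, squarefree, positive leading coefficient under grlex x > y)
3*x^2 - 3*x*y - y^2 - y

(a) The degree is 2 — the shape is more complex than any degree-1 curve.
(b) Checking where it meets the axes: it crosses the x-axis at the gridline x = 0; the y-axis gridline crossings are at y ∈ {-1, 0}.
(c) Putting this together gives p.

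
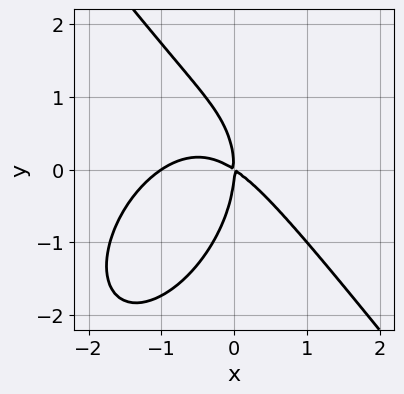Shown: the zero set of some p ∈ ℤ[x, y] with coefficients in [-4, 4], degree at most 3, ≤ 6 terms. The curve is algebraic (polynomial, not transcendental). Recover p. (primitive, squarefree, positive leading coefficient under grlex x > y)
First, degree: a generic line meets the curve in up to 3 points, so deg p = 3.
Next, observable constraints: it meets the y-axis at y = 0 (among the integer gridlines); the x-axis gridline crossings are at x ∈ {-1, 0}.
Finally, putting this together gives p.

2*x^3 + y^3 + 2*x^2 + 3*x*y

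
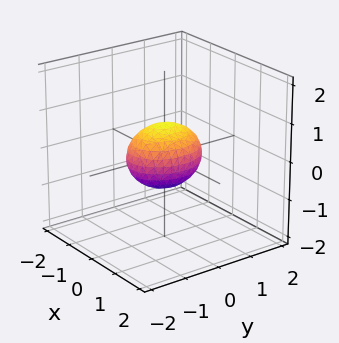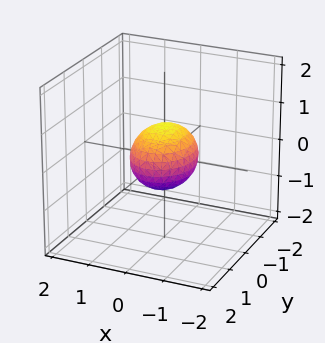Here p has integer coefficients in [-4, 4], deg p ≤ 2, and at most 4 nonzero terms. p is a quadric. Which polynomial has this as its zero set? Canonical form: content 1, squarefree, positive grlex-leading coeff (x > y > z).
(a) deg p = 2. A closed, bounded, convex surface; a quadric.
(b) Symmetries: it's symmetric under x → −x, forcing even powers of x; it's symmetric under z → −z, forcing even powers of z; mirror symmetry y ↦ −y ⇒ only even powers of y.
(c) Checking where it meets the axes: among the integer gridlines, it crosses the y-axis at y ∈ {-1, 1}.
(d) Putting this together gives p.

3*x^2 + 2*y^2 + 3*z^2 - 2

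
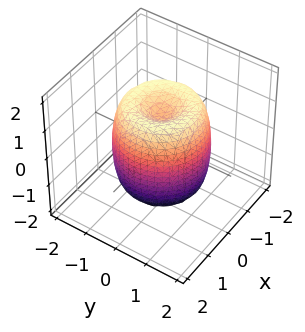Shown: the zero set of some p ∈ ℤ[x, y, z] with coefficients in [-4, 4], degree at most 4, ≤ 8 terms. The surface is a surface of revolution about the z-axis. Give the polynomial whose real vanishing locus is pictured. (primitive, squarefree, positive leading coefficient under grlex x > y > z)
(a) deg p = 4.
(b) By symmetry, every cross-section ⟂ z is a circle, so x, y appear only via x² + y².
(c) Against the integer gridlines: a circular section at z = 1 has radius between 1 and 2; among the integer gridlines, it crosses the z-axis at z ∈ {-1, 1}.
(d) Fitting integer coefficients to these (and the overall shape) gives p.

2*x^4 + 4*x^2*y^2 + 2*y^4 - 3*x^2 - 3*y^2 + z^2 - 1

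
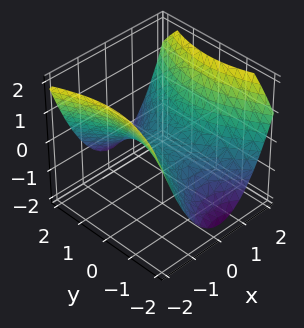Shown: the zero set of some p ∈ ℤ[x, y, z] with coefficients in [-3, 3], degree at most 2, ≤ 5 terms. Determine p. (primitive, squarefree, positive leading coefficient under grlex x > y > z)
2*x^2 - y^2 - 3*z

First, the degree is 2 — a hyperbolic paraboloid; a quadric.
Next, symmetries: mirror symmetry x ↦ −x ⇒ only even powers of x; mirror symmetry y ↦ −y ⇒ only even powers of y.
Then, from the visible intercepts: it meets the x-axis at x = 0 (among the integer gridlines); it meets the z-axis at z = 0 (among the integer gridlines); it meets the y-axis at y = 0 (among the integer gridlines).
Finally, solving for integer coefficients yields p as stated.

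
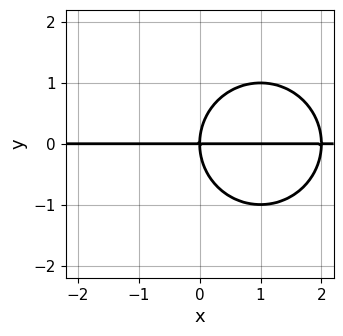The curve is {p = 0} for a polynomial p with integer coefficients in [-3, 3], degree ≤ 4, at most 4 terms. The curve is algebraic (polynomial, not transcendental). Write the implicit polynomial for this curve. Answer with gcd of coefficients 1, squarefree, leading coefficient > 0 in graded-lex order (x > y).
1. The degree is 3 — a generic line meets the curve in up to 3 points.
2. From the axis intercepts and sections: the visible x-axis segment lies entirely on the curve; it meets the y-axis at y = 0 (among the integer gridlines).
3. Fitting integer coefficients to these (and the overall shape) gives p.

x^2*y + y^3 - 2*x*y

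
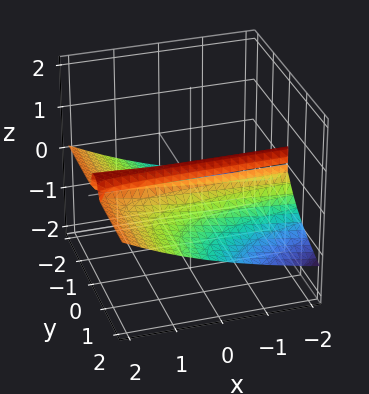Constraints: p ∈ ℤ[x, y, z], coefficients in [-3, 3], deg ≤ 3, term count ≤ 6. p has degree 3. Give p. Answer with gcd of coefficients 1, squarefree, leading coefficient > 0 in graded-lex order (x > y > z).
1. deg p = 3. A generic line meets the surface in up to 3 points.
2. From the axis intercepts and sections: one y-axis crossing is at y = 0; it meets the z-axis at z = 0 (among the integer gridlines); every point of the x-axis in the box is on the surface.
3. These observations pin down the coefficients.

x*y^2 - 2*y^2*z - 2*z^3 - 2*y^2 + z^2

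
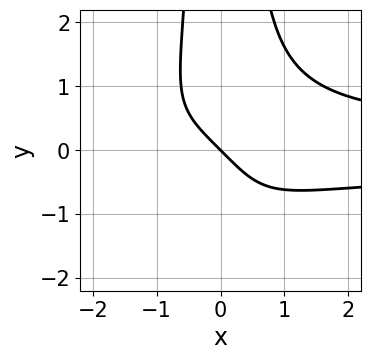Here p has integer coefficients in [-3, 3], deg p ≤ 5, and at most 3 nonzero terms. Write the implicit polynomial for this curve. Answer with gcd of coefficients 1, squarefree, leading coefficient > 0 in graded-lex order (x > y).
1. deg p = 4. No degree-3 curve has this shape.
2. Against the integer gridlines: it meets the y-axis at y = 0 (among the integer gridlines); it crosses the x-axis at the gridline x = 0.
3. Fitting integer coefficients to these (and the overall shape) gives p.

x^2*y^2 - x - y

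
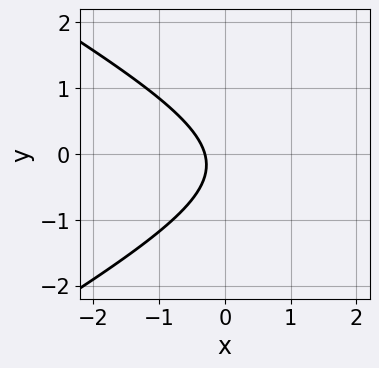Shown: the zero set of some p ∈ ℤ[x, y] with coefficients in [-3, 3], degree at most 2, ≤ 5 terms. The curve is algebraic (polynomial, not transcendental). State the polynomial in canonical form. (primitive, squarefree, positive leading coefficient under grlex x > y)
x^2 - 3*y^2 - 3*x - y - 1

deg p = 2. No degree-1 curve has this shape.
Checking where it meets the axes: it misses every integer gridline on the y-axis.
Fitting integer coefficients to these (and the overall shape) gives p.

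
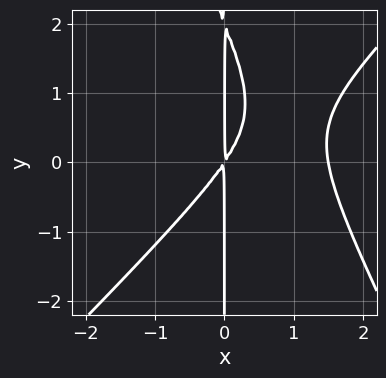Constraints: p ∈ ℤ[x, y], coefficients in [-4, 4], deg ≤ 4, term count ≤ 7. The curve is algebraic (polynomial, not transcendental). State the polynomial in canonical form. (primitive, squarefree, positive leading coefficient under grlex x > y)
(a) The degree is 3 — a generic line meets the curve in up to 3 points.
(b) From the visible intercepts: every point of the y-axis in the box is on the curve.
(c) Solving for integer coefficients yields p as stated.

2*x^3 - x^2*y - x*y^2 - 3*x^2 + 2*x*y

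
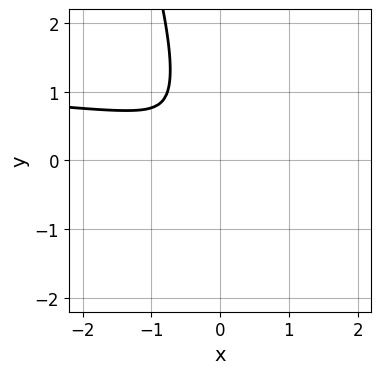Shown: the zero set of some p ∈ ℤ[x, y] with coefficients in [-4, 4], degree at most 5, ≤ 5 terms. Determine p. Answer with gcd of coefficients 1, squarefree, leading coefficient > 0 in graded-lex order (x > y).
3*x*y^3 + y^4 + 3*x*y^2 + x^2 + 3*y^2

Degree: a generic line meets the curve in up to 4 points, so deg p = 4.
Solving for integer coefficients yields p as stated.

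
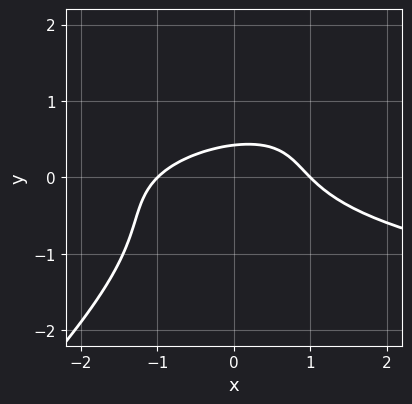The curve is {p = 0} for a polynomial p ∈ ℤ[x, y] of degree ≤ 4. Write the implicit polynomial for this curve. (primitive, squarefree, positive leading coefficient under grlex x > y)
(a) The degree is 3 — the shape is more complex than any degree-2 curve.
(b) Against the integer gridlines: the x-axis gridline crossings are at x ∈ {-1, 1}.
(c) Solving for integer coefficients yields p as stated.

2*x*y^2 - 2*y^3 - x^2 - 2*y + 1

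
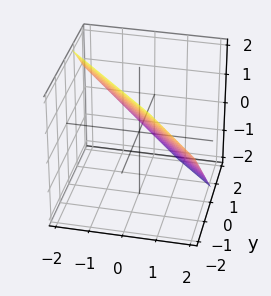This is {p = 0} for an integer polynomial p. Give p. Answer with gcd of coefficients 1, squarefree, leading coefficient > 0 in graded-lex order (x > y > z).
3*x + 3*y + 3*z - 2

First, degree: the surface is flat (a plane), so deg p = 1.
Finally, solving for integer coefficients yields p as stated.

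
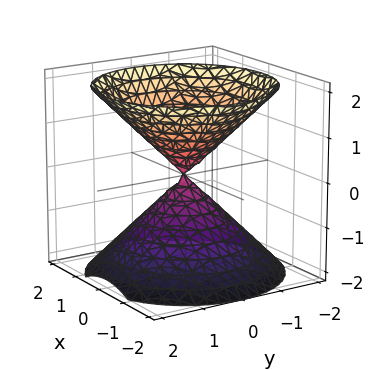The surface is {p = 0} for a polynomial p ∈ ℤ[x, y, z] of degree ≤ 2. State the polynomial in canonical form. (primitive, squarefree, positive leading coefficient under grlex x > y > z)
x^2 + y^2 - z^2

I count 2 distinct pieces. Treating them together as one polynomial.
The degree is 2 — two nappes meeting at a single point; a quadric.
By symmetry, the surface is invariant under rotation about z: p = q(x² + y², z); the z ↦ −z reflection is a symmetry, so z appears only in even powers.
Against the integer gridlines: it meets the z-axis at z = 0 (among the integer gridlines); it meets the y-axis at y = 0 (among the integer gridlines).
Matching integer coefficients to the picture gives p.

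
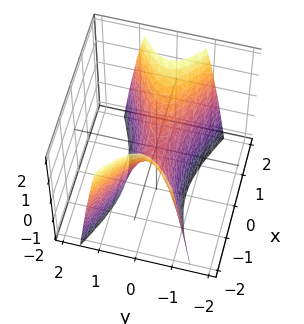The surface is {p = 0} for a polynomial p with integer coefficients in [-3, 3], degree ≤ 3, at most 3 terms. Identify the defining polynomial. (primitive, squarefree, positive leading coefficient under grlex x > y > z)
x^2 - 3*y^2 - z

First, the degree is 2 — a saddle surface; a quadric.
Next, symmetries: mirror symmetry x ↦ −x ⇒ only even powers of x; it's symmetric under y → −y, forcing even powers of y.
Then, against the integer gridlines: it meets the x-axis at x = 0 (among the integer gridlines); it meets the y-axis at y = 0 (among the integer gridlines); one z-axis crossing is at z = 0.
Finally, putting this together gives p.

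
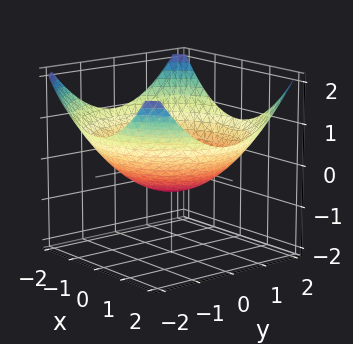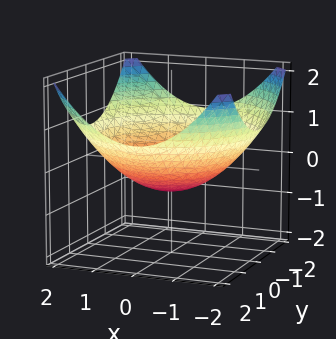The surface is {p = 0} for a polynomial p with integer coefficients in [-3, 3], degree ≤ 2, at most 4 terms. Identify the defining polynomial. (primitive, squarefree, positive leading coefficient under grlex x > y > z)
x^2 + y^2 - 3*z - 2

(a) Degree: the shape is more complex than any degree-1 surface, so deg p = 2.
(b) By symmetry, every cross-section ⟂ z is a circle, so x, y appear only via x² + y².
(c) Reading off the gridlines: a circular section at z = 0 has radius between 1 and 2.
(d) Together with the visible shape, these determine p as stated.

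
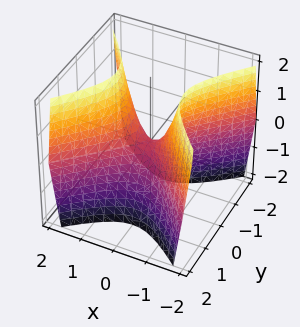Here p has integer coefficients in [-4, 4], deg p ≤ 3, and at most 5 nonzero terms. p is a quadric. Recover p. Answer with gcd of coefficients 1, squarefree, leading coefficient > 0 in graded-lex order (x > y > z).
2*x^2 - 2*y^2 - z

The degree is 2 — a saddle surface; a quadric.
Symmetries: the y ↦ −y reflection is a symmetry, so y appears only in even powers; mirror symmetry x ↦ −x ⇒ only even powers of x.
Reading off the gridlines: it meets the x-axis at x = 0 (among the integer gridlines); it crosses the y-axis at the gridline y = 0.
Solving for integer coefficients yields p as stated.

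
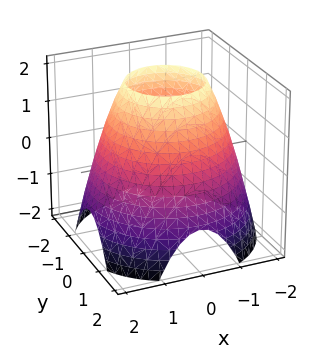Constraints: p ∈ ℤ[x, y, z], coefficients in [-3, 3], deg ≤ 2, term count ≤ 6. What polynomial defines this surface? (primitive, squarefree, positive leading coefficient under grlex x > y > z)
(a) The degree is 2 — a generic line meets the surface in up to 2 points.
(b) By symmetry, the surface is invariant under rotation about z: p = q(x² + y², z).
(c) Observable constraints: it misses every integer gridline on the z-axis; a circular section at z = 2 has radius exactly 1.
(d) Assembling these constraints gives the stated polynomial.

x^2 + y^2 + z - 3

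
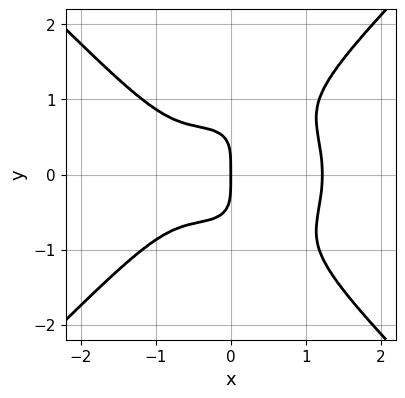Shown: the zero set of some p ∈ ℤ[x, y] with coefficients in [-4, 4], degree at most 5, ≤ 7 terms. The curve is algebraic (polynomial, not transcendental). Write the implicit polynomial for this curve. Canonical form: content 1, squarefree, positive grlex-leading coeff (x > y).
(a) The degree is 4 — no degree-3 curve has this shape.
(b) Symmetries: the y ↦ −y reflection is a symmetry, so y appears only in even powers.
(c) From the axis intercepts and sections: it meets the y-axis at y = 0 (among the integer gridlines); it meets the x-axis at x = 0 (among the integer gridlines).
(d) These observations pin down the coefficients.

3*x^4 - 3*y^4 + 3*x*y^2 - 2*x^2 - 3*x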